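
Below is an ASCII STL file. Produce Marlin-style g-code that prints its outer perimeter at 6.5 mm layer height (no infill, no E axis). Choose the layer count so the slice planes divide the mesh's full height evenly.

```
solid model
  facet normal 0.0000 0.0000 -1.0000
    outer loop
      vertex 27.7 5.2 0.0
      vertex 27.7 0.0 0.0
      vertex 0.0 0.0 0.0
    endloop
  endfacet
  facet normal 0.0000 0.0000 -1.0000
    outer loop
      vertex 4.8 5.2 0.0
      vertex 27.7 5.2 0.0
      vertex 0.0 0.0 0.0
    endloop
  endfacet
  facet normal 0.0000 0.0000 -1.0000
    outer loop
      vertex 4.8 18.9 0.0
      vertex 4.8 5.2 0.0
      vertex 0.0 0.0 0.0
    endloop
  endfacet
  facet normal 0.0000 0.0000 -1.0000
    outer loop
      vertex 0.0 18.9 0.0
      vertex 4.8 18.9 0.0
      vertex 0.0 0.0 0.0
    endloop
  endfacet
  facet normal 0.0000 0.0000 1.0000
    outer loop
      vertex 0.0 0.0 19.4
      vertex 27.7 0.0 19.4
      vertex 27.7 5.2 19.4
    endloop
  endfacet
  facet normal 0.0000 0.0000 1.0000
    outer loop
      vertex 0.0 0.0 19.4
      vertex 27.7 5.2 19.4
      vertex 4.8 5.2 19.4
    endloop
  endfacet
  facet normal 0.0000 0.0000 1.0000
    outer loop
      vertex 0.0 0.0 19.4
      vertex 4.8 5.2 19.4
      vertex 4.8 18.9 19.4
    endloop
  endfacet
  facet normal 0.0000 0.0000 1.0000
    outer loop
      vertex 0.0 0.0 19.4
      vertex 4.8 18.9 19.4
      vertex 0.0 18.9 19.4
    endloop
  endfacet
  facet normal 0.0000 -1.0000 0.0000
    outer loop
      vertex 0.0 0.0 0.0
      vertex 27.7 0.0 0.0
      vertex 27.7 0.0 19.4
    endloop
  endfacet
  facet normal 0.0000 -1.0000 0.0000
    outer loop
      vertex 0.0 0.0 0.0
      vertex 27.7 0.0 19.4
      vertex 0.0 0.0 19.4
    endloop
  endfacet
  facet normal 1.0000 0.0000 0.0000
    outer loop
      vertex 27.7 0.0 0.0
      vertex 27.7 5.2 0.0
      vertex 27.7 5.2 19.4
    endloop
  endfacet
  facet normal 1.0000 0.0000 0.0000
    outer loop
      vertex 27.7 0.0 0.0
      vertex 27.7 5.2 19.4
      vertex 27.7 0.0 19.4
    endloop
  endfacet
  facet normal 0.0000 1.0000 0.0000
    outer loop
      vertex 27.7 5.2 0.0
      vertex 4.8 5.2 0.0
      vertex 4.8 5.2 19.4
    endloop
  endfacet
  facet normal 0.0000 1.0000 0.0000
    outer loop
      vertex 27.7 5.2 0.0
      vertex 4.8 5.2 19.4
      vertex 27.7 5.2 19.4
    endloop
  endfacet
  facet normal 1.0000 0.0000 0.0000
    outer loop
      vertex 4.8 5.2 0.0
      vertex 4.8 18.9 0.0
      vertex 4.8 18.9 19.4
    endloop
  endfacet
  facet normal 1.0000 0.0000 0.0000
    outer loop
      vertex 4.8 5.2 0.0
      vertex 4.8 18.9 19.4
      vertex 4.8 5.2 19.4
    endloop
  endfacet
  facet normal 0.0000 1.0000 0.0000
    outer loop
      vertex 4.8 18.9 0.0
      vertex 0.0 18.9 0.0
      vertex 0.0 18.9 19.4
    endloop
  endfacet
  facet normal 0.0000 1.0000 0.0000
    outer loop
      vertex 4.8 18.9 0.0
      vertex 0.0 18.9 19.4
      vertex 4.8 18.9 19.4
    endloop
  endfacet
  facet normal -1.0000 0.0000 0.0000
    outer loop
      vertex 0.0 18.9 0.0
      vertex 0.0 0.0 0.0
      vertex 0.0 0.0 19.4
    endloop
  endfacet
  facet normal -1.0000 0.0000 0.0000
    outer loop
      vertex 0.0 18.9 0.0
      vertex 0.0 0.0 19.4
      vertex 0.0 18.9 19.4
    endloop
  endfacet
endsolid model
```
; perimeter-only toolpath
G21 ; units = mm
G90 ; absolute positioning
G28 ; home
; layer 1
G0 Z6.5
G0 X0.0 Y0.0
G1 X27.7 Y0.0
G1 X27.7 Y5.2
G1 X4.8 Y5.2
G1 X4.8 Y18.9
G1 X0.0 Y18.9
G1 X0.0 Y0.0
; layer 2
G0 Z12.9
G0 X0.0 Y0.0
G1 X27.7 Y0.0
G1 X27.7 Y5.2
G1 X4.8 Y5.2
G1 X4.8 Y18.9
G1 X0.0 Y18.9
G1 X0.0 Y0.0
; layer 3
G0 Z19.4
G0 X0.0 Y0.0
G1 X27.7 Y0.0
G1 X27.7 Y5.2
G1 X4.8 Y5.2
G1 X4.8 Y18.9
G1 X0.0 Y18.9
G1 X0.0 Y0.0
M2 ; end

The solid is an L-shaped prism: outer 27.7 × 18.9 mm, arm thicknesses ≈ 5.2 mm (horizontal) and 4.8 mm (vertical), extruded 19.4 mm in z. Slicing at Δz = 6.5 mm — 3 equal slices spanning the solid's height, so layer i sits at z = i·h/3 — gives 3 non-empty perimeters. Each is a 6-segment closed polygon; G0 lifts to the layer z and rapids to the start vertex, then G1 traces the edges.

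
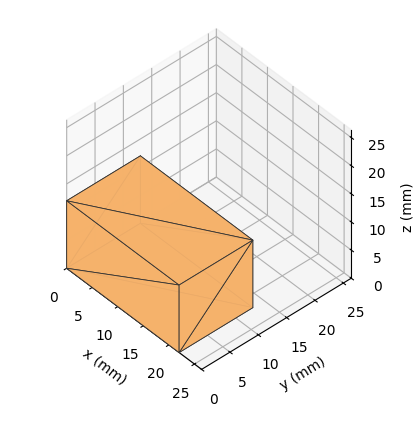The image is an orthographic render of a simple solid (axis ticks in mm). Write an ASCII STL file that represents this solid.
Reading the render: the shape is a rectangular box, roughly 22 × 13 mm footprint and 12 mm tall (dimensions read to the nearest mm from the axis ticks). For the STL, each face is triangulated and given an outward normal.

solid part
  facet normal 0.0000 0.0000 -1.0000
    outer loop
      vertex 22.000 13.000 0.000
      vertex 22.000 0.000 0.000
      vertex 0.000 0.000 0.000
    endloop
  endfacet
  facet normal 0.0000 0.0000 -1.0000
    outer loop
      vertex 0.000 13.000 0.000
      vertex 22.000 13.000 0.000
      vertex 0.000 0.000 0.000
    endloop
  endfacet
  facet normal 0.0000 0.0000 1.0000
    outer loop
      vertex 0.000 0.000 12.000
      vertex 22.000 0.000 12.000
      vertex 22.000 13.000 12.000
    endloop
  endfacet
  facet normal 0.0000 0.0000 1.0000
    outer loop
      vertex 0.000 0.000 12.000
      vertex 22.000 13.000 12.000
      vertex 0.000 13.000 12.000
    endloop
  endfacet
  facet normal 0.0000 -1.0000 0.0000
    outer loop
      vertex 0.000 0.000 0.000
      vertex 22.000 0.000 0.000
      vertex 22.000 0.000 12.000
    endloop
  endfacet
  facet normal 0.0000 -1.0000 0.0000
    outer loop
      vertex 0.000 0.000 0.000
      vertex 22.000 0.000 12.000
      vertex 0.000 0.000 12.000
    endloop
  endfacet
  facet normal 0.0000 1.0000 0.0000
    outer loop
      vertex 22.000 13.000 12.000
      vertex 22.000 13.000 0.000
      vertex 0.000 13.000 0.000
    endloop
  endfacet
  facet normal 0.0000 1.0000 0.0000
    outer loop
      vertex 0.000 13.000 12.000
      vertex 22.000 13.000 12.000
      vertex 0.000 13.000 0.000
    endloop
  endfacet
  facet normal -1.0000 0.0000 0.0000
    outer loop
      vertex 0.000 13.000 12.000
      vertex 0.000 13.000 0.000
      vertex 0.000 0.000 0.000
    endloop
  endfacet
  facet normal -1.0000 0.0000 0.0000
    outer loop
      vertex 0.000 0.000 12.000
      vertex 0.000 13.000 12.000
      vertex 0.000 0.000 0.000
    endloop
  endfacet
  facet normal 1.0000 0.0000 0.0000
    outer loop
      vertex 22.000 0.000 0.000
      vertex 22.000 13.000 0.000
      vertex 22.000 13.000 12.000
    endloop
  endfacet
  facet normal 1.0000 0.0000 0.0000
    outer loop
      vertex 22.000 0.000 0.000
      vertex 22.000 13.000 12.000
      vertex 22.000 0.000 12.000
    endloop
  endfacet
endsolid part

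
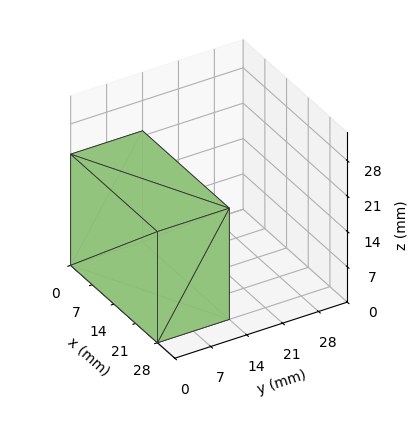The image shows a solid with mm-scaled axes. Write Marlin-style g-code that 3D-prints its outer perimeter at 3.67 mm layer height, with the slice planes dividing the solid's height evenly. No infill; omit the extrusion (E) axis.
Reading the render: the shape is a rectangular box, roughly 28 × 14 mm footprint and 22 mm tall (dimensions read to the nearest mm from the axis ticks). For the g-code, the solid's height is divided into equal slices at the stated Δz and each level perimeter traced with G1 moves after a G0 lift.

; perimeter-only toolpath
G21 ; units = mm
G90 ; absolute positioning
G28 ; home
; layer 1
G0 Z3.67
G0 X0.00 Y0.00
G1 X28.00 Y0.00
G1 X28.00 Y14.00
G1 X0.00 Y14.00
G1 X0.00 Y0.00
; layer 2
G0 Z7.33
G0 X0.00 Y0.00
G1 X28.00 Y0.00
G1 X28.00 Y14.00
G1 X0.00 Y14.00
G1 X0.00 Y0.00
; layer 3
G0 Z11.00
G0 X0.00 Y0.00
G1 X28.00 Y0.00
G1 X28.00 Y14.00
G1 X0.00 Y14.00
G1 X0.00 Y0.00
; layer 4
G0 Z14.67
G0 X0.00 Y0.00
G1 X28.00 Y0.00
G1 X28.00 Y14.00
G1 X0.00 Y14.00
G1 X0.00 Y0.00
; layer 5
G0 Z18.33
G0 X0.00 Y0.00
G1 X28.00 Y0.00
G1 X28.00 Y14.00
G1 X0.00 Y14.00
G1 X0.00 Y0.00
; layer 6
G0 Z22.00
G0 X0.00 Y0.00
G1 X28.00 Y0.00
G1 X28.00 Y14.00
G1 X0.00 Y14.00
G1 X0.00 Y0.00
M2 ; end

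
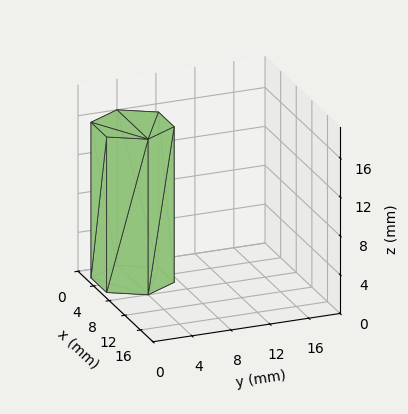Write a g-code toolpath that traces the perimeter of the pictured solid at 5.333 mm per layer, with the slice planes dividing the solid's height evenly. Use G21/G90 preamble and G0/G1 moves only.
Reading the render: the shape is a regular 6-sided prism (a cylinder approximated with 6 flat sides), circumscribed radius ≈ 4 mm, height ≈ 16 mm (dimensions read to the nearest mm from the axis ticks). For the g-code, the solid's height is divided into equal slices at the stated Δz and each level perimeter traced with G1 moves after a G0 lift.

; perimeter-only toolpath
G21 ; units = mm
G90 ; absolute positioning
G28 ; home
; layer 1
G0 Z5.333
G0 X8.000 Y4.000
G1 X6.000 Y7.464
G1 X2.000 Y7.464
G1 X0.000 Y4.000
G1 X2.000 Y0.536
G1 X6.000 Y0.536
G1 X8.000 Y4.000
; layer 2
G0 Z10.667
G0 X8.000 Y4.000
G1 X6.000 Y7.464
G1 X2.000 Y7.464
G1 X0.000 Y4.000
G1 X2.000 Y0.536
G1 X6.000 Y0.536
G1 X8.000 Y4.000
; layer 3
G0 Z16.000
G0 X8.000 Y4.000
G1 X6.000 Y7.464
G1 X2.000 Y7.464
G1 X0.000 Y4.000
G1 X2.000 Y0.536
G1 X6.000 Y0.536
G1 X8.000 Y4.000
M2 ; end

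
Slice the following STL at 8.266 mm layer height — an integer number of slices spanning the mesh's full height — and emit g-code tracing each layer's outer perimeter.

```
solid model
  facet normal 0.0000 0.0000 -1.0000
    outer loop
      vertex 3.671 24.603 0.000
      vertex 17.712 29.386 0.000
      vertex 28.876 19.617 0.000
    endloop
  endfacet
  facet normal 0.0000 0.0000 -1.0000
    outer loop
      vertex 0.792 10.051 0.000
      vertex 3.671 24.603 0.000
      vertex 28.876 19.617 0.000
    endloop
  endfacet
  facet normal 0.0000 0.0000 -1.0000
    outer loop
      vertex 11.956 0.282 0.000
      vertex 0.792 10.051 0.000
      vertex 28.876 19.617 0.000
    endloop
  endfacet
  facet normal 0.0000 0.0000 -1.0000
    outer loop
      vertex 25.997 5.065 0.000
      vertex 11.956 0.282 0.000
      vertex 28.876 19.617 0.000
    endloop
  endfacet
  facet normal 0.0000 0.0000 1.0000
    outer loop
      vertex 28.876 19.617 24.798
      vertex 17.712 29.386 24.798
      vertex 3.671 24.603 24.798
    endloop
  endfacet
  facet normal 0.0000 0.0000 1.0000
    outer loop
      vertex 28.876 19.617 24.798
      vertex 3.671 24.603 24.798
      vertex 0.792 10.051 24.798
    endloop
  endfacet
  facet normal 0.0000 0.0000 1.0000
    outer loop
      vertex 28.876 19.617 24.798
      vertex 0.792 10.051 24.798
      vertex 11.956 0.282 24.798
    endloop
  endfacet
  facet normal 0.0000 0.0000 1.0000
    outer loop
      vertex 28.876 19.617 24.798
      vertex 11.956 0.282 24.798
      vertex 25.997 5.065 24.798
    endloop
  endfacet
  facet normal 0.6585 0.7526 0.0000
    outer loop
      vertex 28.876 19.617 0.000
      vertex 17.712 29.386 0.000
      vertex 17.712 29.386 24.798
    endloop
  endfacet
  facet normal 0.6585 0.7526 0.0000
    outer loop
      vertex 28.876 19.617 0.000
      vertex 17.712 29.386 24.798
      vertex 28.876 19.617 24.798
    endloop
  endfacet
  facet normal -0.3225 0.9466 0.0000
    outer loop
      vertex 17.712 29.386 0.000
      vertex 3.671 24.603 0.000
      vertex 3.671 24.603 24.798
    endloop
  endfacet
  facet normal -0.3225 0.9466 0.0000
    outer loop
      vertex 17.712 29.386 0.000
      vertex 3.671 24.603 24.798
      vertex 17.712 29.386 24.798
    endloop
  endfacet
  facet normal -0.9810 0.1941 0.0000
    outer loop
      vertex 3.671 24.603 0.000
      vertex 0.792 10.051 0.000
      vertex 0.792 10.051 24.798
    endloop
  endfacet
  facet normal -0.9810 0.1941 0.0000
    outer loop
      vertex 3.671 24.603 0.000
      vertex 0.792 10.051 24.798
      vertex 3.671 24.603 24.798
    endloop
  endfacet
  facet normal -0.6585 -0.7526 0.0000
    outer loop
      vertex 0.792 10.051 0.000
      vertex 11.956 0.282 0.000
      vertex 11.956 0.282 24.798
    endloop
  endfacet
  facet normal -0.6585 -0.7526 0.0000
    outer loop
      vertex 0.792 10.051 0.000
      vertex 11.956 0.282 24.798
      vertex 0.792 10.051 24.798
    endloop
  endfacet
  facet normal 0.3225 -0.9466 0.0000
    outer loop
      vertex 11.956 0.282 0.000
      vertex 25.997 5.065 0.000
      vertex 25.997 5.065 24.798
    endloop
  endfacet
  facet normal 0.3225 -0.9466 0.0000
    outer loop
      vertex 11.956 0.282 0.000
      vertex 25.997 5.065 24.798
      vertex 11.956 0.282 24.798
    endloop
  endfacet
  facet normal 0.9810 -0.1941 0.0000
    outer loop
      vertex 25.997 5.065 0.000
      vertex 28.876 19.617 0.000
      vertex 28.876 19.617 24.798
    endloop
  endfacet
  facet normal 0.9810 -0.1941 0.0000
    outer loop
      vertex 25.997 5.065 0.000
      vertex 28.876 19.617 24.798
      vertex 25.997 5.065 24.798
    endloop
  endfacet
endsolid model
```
; perimeter-only toolpath
G21 ; units = mm
G90 ; absolute positioning
G28 ; home
; layer 1
G0 Z8.266
G0 X28.876 Y19.617
G1 X17.712 Y29.386
G1 X3.671 Y24.603
G1 X0.792 Y10.051
G1 X11.956 Y0.282
G1 X25.997 Y5.065
G1 X28.876 Y19.617
; layer 2
G0 Z16.532
G0 X28.876 Y19.617
G1 X17.712 Y29.386
G1 X3.671 Y24.603
G1 X0.792 Y10.051
G1 X11.956 Y0.282
G1 X25.997 Y5.065
G1 X28.876 Y19.617
; layer 3
G0 Z24.798
G0 X28.876 Y19.617
G1 X17.712 Y29.386
G1 X3.671 Y24.603
G1 X0.792 Y10.051
G1 X11.956 Y0.282
G1 X25.997 Y5.065
G1 X28.876 Y19.617
M2 ; end

The solid is a regular 6-sided prism (a cylinder approximated with 6 flat sides), circumscribed radius ≈ 14.8 mm, height ≈ 24.8 mm. Slicing at Δz = 8.266 mm — 3 equal slices spanning the solid's height, so layer i sits at z = i·h/3 — gives 3 non-empty perimeters. Each is a 6-segment closed polygon; G0 lifts to the layer z and rapids to the start vertex, then G1 traces the edges.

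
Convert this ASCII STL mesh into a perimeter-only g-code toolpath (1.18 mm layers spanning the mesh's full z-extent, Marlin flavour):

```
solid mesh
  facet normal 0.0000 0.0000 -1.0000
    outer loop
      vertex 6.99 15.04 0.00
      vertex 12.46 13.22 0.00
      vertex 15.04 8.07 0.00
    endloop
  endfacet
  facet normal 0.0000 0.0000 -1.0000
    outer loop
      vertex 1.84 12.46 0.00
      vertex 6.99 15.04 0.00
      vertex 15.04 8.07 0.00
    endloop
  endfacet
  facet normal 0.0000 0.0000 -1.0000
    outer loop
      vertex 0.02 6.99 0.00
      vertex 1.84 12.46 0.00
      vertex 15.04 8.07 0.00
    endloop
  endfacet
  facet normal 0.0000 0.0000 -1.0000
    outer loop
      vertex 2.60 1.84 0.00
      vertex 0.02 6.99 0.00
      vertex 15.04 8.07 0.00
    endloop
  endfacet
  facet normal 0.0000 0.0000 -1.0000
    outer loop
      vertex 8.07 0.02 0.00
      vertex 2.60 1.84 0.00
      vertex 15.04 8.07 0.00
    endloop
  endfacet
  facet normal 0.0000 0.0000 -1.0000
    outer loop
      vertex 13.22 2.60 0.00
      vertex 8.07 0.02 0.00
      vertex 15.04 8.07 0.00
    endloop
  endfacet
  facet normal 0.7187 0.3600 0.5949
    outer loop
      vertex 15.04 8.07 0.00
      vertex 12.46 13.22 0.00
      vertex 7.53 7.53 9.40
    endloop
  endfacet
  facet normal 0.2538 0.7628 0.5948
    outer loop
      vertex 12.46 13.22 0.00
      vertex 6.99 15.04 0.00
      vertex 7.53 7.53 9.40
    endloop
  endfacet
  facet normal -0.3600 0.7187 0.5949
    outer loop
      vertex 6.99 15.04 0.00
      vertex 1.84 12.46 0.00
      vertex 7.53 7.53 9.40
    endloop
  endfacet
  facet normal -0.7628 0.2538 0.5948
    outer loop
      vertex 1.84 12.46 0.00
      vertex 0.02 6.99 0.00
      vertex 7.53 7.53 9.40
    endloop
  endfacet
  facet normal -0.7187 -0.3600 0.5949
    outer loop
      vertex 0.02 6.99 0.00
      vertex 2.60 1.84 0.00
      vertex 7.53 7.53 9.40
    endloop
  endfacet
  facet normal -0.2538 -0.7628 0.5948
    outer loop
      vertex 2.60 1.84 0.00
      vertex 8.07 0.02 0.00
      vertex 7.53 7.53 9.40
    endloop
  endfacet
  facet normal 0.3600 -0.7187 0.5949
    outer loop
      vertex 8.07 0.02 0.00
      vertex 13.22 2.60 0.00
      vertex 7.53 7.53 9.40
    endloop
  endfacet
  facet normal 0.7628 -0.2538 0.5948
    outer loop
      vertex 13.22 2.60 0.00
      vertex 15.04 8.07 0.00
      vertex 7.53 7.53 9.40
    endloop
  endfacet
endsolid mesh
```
; perimeter-only toolpath
G21 ; units = mm
G90 ; absolute positioning
G28 ; home
; layer 1
G0 Z1.18
G0 X14.10 Y8.00
G1 X11.84 Y12.51
G1 X7.06 Y14.10
G1 X2.55 Y11.84
G1 X0.96 Y7.06
G1 X3.22 Y2.55
G1 X8.00 Y0.96
G1 X12.51 Y3.22
G1 X14.10 Y8.00
; layer 2
G0 Z2.35
G0 X13.16 Y7.94
G1 X11.23 Y11.80
G1 X7.12 Y13.16
G1 X3.26 Y11.23
G1 X1.90 Y7.12
G1 X3.83 Y3.26
G1 X7.94 Y1.90
G1 X11.80 Y3.83
G1 X13.16 Y7.94
; layer 3
G0 Z3.53
G0 X12.22 Y7.87
G1 X10.61 Y11.09
G1 X7.19 Y12.22
G1 X3.97 Y10.61
G1 X2.84 Y7.19
G1 X4.45 Y3.97
G1 X7.87 Y2.84
G1 X11.09 Y4.45
G1 X12.22 Y7.87
; layer 4
G0 Z4.70
G0 X11.29 Y7.80
G1 X10.00 Y10.38
G1 X7.26 Y11.29
G1 X4.69 Y10.00
G1 X3.77 Y7.26
G1 X5.07 Y4.69
G1 X7.80 Y3.77
G1 X10.38 Y5.07
G1 X11.29 Y7.80
; layer 5
G0 Z5.88
G0 X10.35 Y7.73
G1 X9.38 Y9.66
G1 X7.33 Y10.35
G1 X5.40 Y9.38
G1 X4.71 Y7.33
G1 X5.68 Y5.40
G1 X7.73 Y4.71
G1 X9.66 Y5.68
G1 X10.35 Y7.73
; layer 6
G0 Z7.05
G0 X9.41 Y7.67
G1 X8.76 Y8.95
G1 X7.39 Y9.41
G1 X6.11 Y8.76
G1 X5.65 Y7.39
G1 X6.30 Y6.11
G1 X7.67 Y5.65
G1 X8.95 Y6.30
G1 X9.41 Y7.67
; layer 7
G0 Z8.22
G0 X8.47 Y7.60
G1 X8.15 Y8.24
G1 X7.46 Y8.47
G1 X6.82 Y8.15
G1 X6.59 Y7.46
G1 X6.91 Y6.82
G1 X7.60 Y6.59
G1 X8.24 Y6.91
G1 X8.47 Y7.60
M2 ; end

The solid is a regular 8-sided pyramid, base circumscribed radius ≈ 7.53 mm, apex at z ≈ 9.4 mm. Slicing at Δz = 1.18 mm — 8 equal slices spanning the solid's height, so layer i sits at z = i·h/8 — gives 7 non-empty perimeters. Each is a 8-segment closed polygon; G0 lifts to the layer z and rapids to the start vertex, then G1 traces the edges. The cross-section shrinks linearly with z (the slice at the apex is degenerate and omitted).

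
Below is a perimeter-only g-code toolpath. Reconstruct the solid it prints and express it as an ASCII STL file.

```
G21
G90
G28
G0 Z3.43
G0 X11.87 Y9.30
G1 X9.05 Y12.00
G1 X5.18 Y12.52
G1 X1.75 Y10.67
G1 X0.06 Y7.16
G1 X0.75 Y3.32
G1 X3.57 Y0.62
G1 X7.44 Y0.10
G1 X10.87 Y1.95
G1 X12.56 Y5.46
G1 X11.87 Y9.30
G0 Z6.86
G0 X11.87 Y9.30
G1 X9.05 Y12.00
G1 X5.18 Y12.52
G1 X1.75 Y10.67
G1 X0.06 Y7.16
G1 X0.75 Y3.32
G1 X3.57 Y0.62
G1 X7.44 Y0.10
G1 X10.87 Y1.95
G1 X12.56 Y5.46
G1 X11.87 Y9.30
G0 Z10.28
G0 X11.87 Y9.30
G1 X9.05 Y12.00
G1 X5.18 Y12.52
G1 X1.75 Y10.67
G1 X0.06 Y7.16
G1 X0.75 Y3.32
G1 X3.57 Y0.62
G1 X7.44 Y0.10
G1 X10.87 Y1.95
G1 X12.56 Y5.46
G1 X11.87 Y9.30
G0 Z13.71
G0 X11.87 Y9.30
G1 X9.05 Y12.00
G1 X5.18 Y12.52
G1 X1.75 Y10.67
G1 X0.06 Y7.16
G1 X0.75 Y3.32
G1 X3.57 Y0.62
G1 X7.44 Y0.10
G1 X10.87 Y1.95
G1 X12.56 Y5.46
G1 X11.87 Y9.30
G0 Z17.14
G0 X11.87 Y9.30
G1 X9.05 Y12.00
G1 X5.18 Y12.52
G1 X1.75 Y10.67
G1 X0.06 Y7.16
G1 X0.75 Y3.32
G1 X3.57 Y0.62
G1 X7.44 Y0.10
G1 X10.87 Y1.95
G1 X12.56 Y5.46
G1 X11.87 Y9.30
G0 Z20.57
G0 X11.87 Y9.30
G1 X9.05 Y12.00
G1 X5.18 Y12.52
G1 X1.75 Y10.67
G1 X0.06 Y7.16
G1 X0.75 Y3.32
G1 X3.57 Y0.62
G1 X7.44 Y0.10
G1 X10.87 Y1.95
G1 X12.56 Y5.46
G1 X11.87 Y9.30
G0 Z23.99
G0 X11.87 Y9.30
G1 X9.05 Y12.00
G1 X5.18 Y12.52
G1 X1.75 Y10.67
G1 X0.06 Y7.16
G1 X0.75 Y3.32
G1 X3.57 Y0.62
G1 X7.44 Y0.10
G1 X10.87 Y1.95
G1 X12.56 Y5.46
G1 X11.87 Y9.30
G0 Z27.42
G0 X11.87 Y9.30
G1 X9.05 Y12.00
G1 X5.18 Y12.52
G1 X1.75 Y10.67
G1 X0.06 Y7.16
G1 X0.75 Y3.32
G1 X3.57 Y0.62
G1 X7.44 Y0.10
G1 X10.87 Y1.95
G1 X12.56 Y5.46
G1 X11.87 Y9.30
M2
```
solid part
  facet normal 0.0000 0.0000 -1.0000
    outer loop
      vertex 5.18 12.52 0.00
      vertex 9.05 12.00 0.00
      vertex 11.87 9.30 0.00
    endloop
  endfacet
  facet normal 0.0000 0.0000 -1.0000
    outer loop
      vertex 1.75 10.67 0.00
      vertex 5.18 12.52 0.00
      vertex 11.87 9.30 0.00
    endloop
  endfacet
  facet normal 0.0000 0.0000 -1.0000
    outer loop
      vertex 0.06 7.16 0.00
      vertex 1.75 10.67 0.00
      vertex 11.87 9.30 0.00
    endloop
  endfacet
  facet normal 0.0000 0.0000 -1.0000
    outer loop
      vertex 0.75 3.32 0.00
      vertex 0.06 7.16 0.00
      vertex 11.87 9.30 0.00
    endloop
  endfacet
  facet normal 0.0000 0.0000 -1.0000
    outer loop
      vertex 3.57 0.62 0.00
      vertex 0.75 3.32 0.00
      vertex 11.87 9.30 0.00
    endloop
  endfacet
  facet normal 0.0000 0.0000 -1.0000
    outer loop
      vertex 7.44 0.10 0.00
      vertex 3.57 0.62 0.00
      vertex 11.87 9.30 0.00
    endloop
  endfacet
  facet normal 0.0000 0.0000 -1.0000
    outer loop
      vertex 10.87 1.95 0.00
      vertex 7.44 0.10 0.00
      vertex 11.87 9.30 0.00
    endloop
  endfacet
  facet normal 0.0000 0.0000 -1.0000
    outer loop
      vertex 12.56 5.46 0.00
      vertex 10.87 1.95 0.00
      vertex 11.87 9.30 0.00
    endloop
  endfacet
  facet normal 0.0000 0.0000 1.0000
    outer loop
      vertex 11.87 9.30 27.42
      vertex 9.05 12.00 27.42
      vertex 5.18 12.52 27.42
    endloop
  endfacet
  facet normal 0.0000 0.0000 1.0000
    outer loop
      vertex 11.87 9.30 27.42
      vertex 5.18 12.52 27.42
      vertex 1.75 10.67 27.42
    endloop
  endfacet
  facet normal 0.0000 0.0000 1.0000
    outer loop
      vertex 11.87 9.30 27.42
      vertex 1.75 10.67 27.42
      vertex 0.06 7.16 27.42
    endloop
  endfacet
  facet normal 0.0000 0.0000 1.0000
    outer loop
      vertex 11.87 9.30 27.42
      vertex 0.06 7.16 27.42
      vertex 0.75 3.32 27.42
    endloop
  endfacet
  facet normal 0.0000 0.0000 1.0000
    outer loop
      vertex 11.87 9.30 27.42
      vertex 0.75 3.32 27.42
      vertex 3.57 0.62 27.42
    endloop
  endfacet
  facet normal 0.0000 0.0000 1.0000
    outer loop
      vertex 11.87 9.30 27.42
      vertex 3.57 0.62 27.42
      vertex 7.44 0.10 27.42
    endloop
  endfacet
  facet normal 0.0000 0.0000 1.0000
    outer loop
      vertex 11.87 9.30 27.42
      vertex 7.44 0.10 27.42
      vertex 10.87 1.95 27.42
    endloop
  endfacet
  facet normal 0.0000 0.0000 1.0000
    outer loop
      vertex 11.87 9.30 27.42
      vertex 10.87 1.95 27.42
      vertex 12.56 5.46 27.42
    endloop
  endfacet
  facet normal 0.6916 0.7223 0.0000
    outer loop
      vertex 11.87 9.30 0.00
      vertex 9.05 12.00 0.00
      vertex 9.05 12.00 27.42
    endloop
  endfacet
  facet normal 0.6916 0.7223 0.0000
    outer loop
      vertex 11.87 9.30 0.00
      vertex 9.05 12.00 27.42
      vertex 11.87 9.30 27.42
    endloop
  endfacet
  facet normal 0.1332 0.9911 0.0000
    outer loop
      vertex 9.05 12.00 0.00
      vertex 5.18 12.52 0.00
      vertex 5.18 12.52 27.42
    endloop
  endfacet
  facet normal 0.1332 0.9911 0.0000
    outer loop
      vertex 9.05 12.00 0.00
      vertex 5.18 12.52 27.42
      vertex 9.05 12.00 27.42
    endloop
  endfacet
  facet normal -0.4747 0.8801 0.0000
    outer loop
      vertex 5.18 12.52 0.00
      vertex 1.75 10.67 0.00
      vertex 1.75 10.67 27.42
    endloop
  endfacet
  facet normal -0.4747 0.8801 0.0000
    outer loop
      vertex 5.18 12.52 0.00
      vertex 1.75 10.67 27.42
      vertex 5.18 12.52 27.42
    endloop
  endfacet
  facet normal -0.9010 0.4338 0.0000
    outer loop
      vertex 1.75 10.67 0.00
      vertex 0.06 7.16 0.00
      vertex 0.06 7.16 27.42
    endloop
  endfacet
  facet normal -0.9010 0.4338 0.0000
    outer loop
      vertex 1.75 10.67 0.00
      vertex 0.06 7.16 27.42
      vertex 1.75 10.67 27.42
    endloop
  endfacet
  facet normal -0.9842 -0.1769 0.0000
    outer loop
      vertex 0.06 7.16 0.00
      vertex 0.75 3.32 0.00
      vertex 0.75 3.32 27.42
    endloop
  endfacet
  facet normal -0.9842 -0.1769 0.0000
    outer loop
      vertex 0.06 7.16 0.00
      vertex 0.75 3.32 27.42
      vertex 0.06 7.16 27.42
    endloop
  endfacet
  facet normal -0.6916 -0.7223 0.0000
    outer loop
      vertex 0.75 3.32 0.00
      vertex 3.57 0.62 0.00
      vertex 3.57 0.62 27.42
    endloop
  endfacet
  facet normal -0.6916 -0.7223 0.0000
    outer loop
      vertex 0.75 3.32 0.00
      vertex 3.57 0.62 27.42
      vertex 0.75 3.32 27.42
    endloop
  endfacet
  facet normal -0.1332 -0.9911 0.0000
    outer loop
      vertex 3.57 0.62 0.00
      vertex 7.44 0.10 0.00
      vertex 7.44 0.10 27.42
    endloop
  endfacet
  facet normal -0.1332 -0.9911 0.0000
    outer loop
      vertex 3.57 0.62 0.00
      vertex 7.44 0.10 27.42
      vertex 3.57 0.62 27.42
    endloop
  endfacet
  facet normal 0.4747 -0.8801 0.0000
    outer loop
      vertex 7.44 0.10 0.00
      vertex 10.87 1.95 0.00
      vertex 10.87 1.95 27.42
    endloop
  endfacet
  facet normal 0.4747 -0.8801 0.0000
    outer loop
      vertex 7.44 0.10 0.00
      vertex 10.87 1.95 27.42
      vertex 7.44 0.10 27.42
    endloop
  endfacet
  facet normal 0.9010 -0.4338 0.0000
    outer loop
      vertex 10.87 1.95 0.00
      vertex 12.56 5.46 0.00
      vertex 12.56 5.46 27.42
    endloop
  endfacet
  facet normal 0.9010 -0.4338 0.0000
    outer loop
      vertex 10.87 1.95 0.00
      vertex 12.56 5.46 27.42
      vertex 10.87 1.95 27.42
    endloop
  endfacet
  facet normal 0.9842 0.1769 0.0000
    outer loop
      vertex 12.56 5.46 0.00
      vertex 11.87 9.30 0.00
      vertex 11.87 9.30 27.42
    endloop
  endfacet
  facet normal 0.9842 0.1769 0.0000
    outer loop
      vertex 12.56 5.46 0.00
      vertex 11.87 9.30 27.42
      vertex 12.56 5.46 27.42
    endloop
  endfacet
endsolid part

The G0 Z moves step by Δz≈3.43 mm. Every layer's G1 loop is the same polygon, so the solid is a straight extrusion of it from z=0 to z≈27.4. Closing with flat bottom and top caps and triangulating gives 36 facets — a regular 10-sided prism (a cylinder approximated with 10 flat sides), circumscribed radius ≈ 6.31 mm, height ≈ 27.4 mm.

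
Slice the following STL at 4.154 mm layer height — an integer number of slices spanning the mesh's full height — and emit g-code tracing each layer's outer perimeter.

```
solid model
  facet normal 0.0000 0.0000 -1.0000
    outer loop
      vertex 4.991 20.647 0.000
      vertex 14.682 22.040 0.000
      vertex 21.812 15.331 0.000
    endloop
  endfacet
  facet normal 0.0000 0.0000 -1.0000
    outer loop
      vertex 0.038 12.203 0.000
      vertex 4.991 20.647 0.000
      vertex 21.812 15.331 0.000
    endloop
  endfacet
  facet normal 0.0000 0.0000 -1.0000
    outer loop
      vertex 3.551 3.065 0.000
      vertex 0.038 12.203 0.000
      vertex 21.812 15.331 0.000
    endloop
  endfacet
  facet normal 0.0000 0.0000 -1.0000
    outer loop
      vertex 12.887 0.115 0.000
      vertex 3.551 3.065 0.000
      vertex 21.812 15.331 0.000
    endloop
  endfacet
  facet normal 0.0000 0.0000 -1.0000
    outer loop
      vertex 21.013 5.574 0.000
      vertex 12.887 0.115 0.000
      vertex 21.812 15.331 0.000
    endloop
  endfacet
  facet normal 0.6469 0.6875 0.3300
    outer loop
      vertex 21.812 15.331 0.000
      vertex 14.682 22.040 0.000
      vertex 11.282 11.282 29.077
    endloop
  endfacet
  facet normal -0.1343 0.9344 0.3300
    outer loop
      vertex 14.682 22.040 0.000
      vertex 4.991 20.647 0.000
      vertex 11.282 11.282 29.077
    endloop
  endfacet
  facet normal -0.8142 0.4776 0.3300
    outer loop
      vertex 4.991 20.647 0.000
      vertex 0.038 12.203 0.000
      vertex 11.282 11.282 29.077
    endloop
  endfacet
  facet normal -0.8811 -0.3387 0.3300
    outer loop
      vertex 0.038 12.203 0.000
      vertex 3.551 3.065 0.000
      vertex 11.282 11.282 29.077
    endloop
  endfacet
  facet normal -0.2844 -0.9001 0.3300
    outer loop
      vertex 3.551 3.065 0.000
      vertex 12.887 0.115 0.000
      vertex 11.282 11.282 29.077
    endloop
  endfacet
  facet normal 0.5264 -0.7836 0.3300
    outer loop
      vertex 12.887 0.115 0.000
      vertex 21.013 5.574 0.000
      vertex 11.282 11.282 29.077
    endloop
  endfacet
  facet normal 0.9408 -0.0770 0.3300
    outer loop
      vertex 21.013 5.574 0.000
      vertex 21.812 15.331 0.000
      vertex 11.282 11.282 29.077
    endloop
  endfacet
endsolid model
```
; perimeter-only toolpath
G21 ; units = mm
G90 ; absolute positioning
G28 ; home
; layer 1
G0 Z4.154
G0 X20.308 Y14.753
G1 X14.196 Y20.503
G1 X5.890 Y19.309
G1 X1.644 Y12.071
G1 X4.655 Y4.239
G1 X12.658 Y1.710
G1 X19.623 Y6.389
G1 X20.308 Y14.753
; layer 2
G0 Z8.308
G0 X18.803 Y14.174
G1 X13.711 Y18.966
G1 X6.788 Y17.971
G1 X3.251 Y11.940
G1 X5.760 Y5.413
G1 X12.428 Y3.306
G1 X18.233 Y7.205
G1 X18.803 Y14.174
; layer 3
G0 Z12.462
G0 X17.299 Y13.596
G1 X13.225 Y17.429
G1 X7.687 Y16.633
G1 X4.857 Y11.808
G1 X6.864 Y6.587
G1 X12.199 Y4.901
G1 X16.843 Y8.020
G1 X17.299 Y13.596
; layer 4
G0 Z16.615
G0 X15.795 Y13.017
G1 X12.739 Y15.893
G1 X8.586 Y15.296
G1 X6.463 Y11.677
G1 X7.969 Y7.760
G1 X11.970 Y6.496
G1 X15.452 Y8.836
G1 X15.795 Y13.017
; layer 5
G0 Z20.769
G0 X14.291 Y12.439
G1 X12.253 Y14.356
G1 X9.485 Y13.958
G1 X8.069 Y11.545
G1 X9.073 Y8.934
G1 X11.741 Y8.091
G1 X14.062 Y9.651
G1 X14.291 Y12.439
; layer 6
G0 Z24.923
G0 X12.786 Y11.860
G1 X11.768 Y12.819
G1 X10.383 Y12.620
G1 X9.676 Y11.414
G1 X10.178 Y10.108
G1 X11.511 Y9.687
G1 X12.672 Y10.467
G1 X12.786 Y11.860
M2 ; end

The solid is a regular 7-sided pyramid, base circumscribed radius ≈ 11.3 mm, apex at z ≈ 29.1 mm. Slicing at Δz = 4.154 mm — 7 equal slices spanning the solid's height, so layer i sits at z = i·h/7 — gives 6 non-empty perimeters. Each is a 7-segment closed polygon; G0 lifts to the layer z and rapids to the start vertex, then G1 traces the edges. The cross-section shrinks linearly with z (the slice at the apex is degenerate and omitted).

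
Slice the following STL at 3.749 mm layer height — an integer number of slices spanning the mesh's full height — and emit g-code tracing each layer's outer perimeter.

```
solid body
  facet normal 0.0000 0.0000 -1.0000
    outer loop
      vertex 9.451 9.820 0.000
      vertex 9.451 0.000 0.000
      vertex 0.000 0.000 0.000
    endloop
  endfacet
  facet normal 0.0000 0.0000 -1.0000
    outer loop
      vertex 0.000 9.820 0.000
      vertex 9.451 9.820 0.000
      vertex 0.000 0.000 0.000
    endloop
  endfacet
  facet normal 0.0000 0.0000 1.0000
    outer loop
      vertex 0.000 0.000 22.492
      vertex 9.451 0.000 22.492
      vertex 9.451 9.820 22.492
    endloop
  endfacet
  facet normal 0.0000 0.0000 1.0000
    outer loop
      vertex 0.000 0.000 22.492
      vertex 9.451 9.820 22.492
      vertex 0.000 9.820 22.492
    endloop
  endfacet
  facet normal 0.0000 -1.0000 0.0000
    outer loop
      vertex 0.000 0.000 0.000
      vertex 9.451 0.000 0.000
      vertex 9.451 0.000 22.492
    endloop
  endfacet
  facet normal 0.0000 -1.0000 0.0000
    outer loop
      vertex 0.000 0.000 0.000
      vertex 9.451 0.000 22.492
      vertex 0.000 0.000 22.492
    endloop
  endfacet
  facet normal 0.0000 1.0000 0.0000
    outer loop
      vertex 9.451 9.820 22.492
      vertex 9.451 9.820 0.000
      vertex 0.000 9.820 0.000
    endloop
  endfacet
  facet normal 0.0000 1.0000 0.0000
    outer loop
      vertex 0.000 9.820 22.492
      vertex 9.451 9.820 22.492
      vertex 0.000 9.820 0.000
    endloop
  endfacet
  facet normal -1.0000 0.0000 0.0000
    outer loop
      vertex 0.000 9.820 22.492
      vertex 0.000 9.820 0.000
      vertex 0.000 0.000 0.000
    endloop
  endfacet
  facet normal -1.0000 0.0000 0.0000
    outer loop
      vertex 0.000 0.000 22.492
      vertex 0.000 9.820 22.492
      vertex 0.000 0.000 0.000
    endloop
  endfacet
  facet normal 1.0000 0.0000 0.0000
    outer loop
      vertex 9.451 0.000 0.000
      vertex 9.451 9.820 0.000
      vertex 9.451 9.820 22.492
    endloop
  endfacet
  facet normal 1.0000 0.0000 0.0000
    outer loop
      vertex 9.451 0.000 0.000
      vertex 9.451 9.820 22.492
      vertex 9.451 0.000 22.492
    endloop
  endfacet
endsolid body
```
; perimeter-only toolpath
G21 ; units = mm
G90 ; absolute positioning
G28 ; home
; layer 1
G0 Z3.749
G0 X0.000 Y0.000
G1 X9.451 Y0.000
G1 X9.451 Y9.820
G1 X0.000 Y9.820
G1 X0.000 Y0.000
; layer 2
G0 Z7.497
G0 X0.000 Y0.000
G1 X9.451 Y0.000
G1 X9.451 Y9.820
G1 X0.000 Y9.820
G1 X0.000 Y0.000
; layer 3
G0 Z11.246
G0 X0.000 Y0.000
G1 X9.451 Y0.000
G1 X9.451 Y9.820
G1 X0.000 Y9.820
G1 X0.000 Y0.000
; layer 4
G0 Z14.995
G0 X0.000 Y0.000
G1 X9.451 Y0.000
G1 X9.451 Y9.820
G1 X0.000 Y9.820
G1 X0.000 Y0.000
; layer 5
G0 Z18.743
G0 X0.000 Y0.000
G1 X9.451 Y0.000
G1 X9.451 Y9.820
G1 X0.000 Y9.820
G1 X0.000 Y0.000
; layer 6
G0 Z22.492
G0 X0.000 Y0.000
G1 X9.451 Y0.000
G1 X9.451 Y9.820
G1 X0.000 Y9.820
G1 X0.000 Y0.000
M2 ; end

The solid is a rectangular box, roughly 9.45 × 9.82 mm footprint and 22.5 mm tall. Slicing at Δz = 3.749 mm — 6 equal slices spanning the solid's height, so layer i sits at z = i·h/6 — gives 6 non-empty perimeters. Each is a 4-segment closed polygon; G0 lifts to the layer z and rapids to the start vertex, then G1 traces the edges.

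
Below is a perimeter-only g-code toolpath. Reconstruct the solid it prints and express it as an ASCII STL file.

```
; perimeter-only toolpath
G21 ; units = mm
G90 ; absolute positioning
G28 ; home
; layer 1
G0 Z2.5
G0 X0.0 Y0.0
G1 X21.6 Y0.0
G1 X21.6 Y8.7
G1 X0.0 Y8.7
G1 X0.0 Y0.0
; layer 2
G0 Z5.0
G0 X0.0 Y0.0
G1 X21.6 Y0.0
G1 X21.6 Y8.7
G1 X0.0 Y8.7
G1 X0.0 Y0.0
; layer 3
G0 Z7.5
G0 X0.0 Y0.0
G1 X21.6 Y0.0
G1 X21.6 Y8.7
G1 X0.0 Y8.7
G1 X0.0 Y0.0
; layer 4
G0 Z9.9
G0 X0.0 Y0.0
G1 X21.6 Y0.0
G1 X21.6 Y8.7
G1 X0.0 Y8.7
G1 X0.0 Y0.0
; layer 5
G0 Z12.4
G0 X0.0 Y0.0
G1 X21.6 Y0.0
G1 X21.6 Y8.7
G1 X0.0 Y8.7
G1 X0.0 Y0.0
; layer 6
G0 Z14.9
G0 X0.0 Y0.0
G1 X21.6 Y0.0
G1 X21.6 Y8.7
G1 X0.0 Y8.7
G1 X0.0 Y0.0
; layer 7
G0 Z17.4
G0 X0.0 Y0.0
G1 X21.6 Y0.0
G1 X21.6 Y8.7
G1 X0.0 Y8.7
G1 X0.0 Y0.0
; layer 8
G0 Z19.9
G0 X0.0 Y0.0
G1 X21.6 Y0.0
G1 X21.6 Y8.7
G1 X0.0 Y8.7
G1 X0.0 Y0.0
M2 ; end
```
solid part
  facet normal 0.0000 0.0000 -1.0000
    outer loop
      vertex 21.6 8.7 0.0
      vertex 21.6 0.0 0.0
      vertex 0.0 0.0 0.0
    endloop
  endfacet
  facet normal 0.0000 0.0000 -1.0000
    outer loop
      vertex 0.0 8.7 0.0
      vertex 21.6 8.7 0.0
      vertex 0.0 0.0 0.0
    endloop
  endfacet
  facet normal 0.0000 0.0000 1.0000
    outer loop
      vertex 0.0 0.0 19.9
      vertex 21.6 0.0 19.9
      vertex 21.6 8.7 19.9
    endloop
  endfacet
  facet normal 0.0000 0.0000 1.0000
    outer loop
      vertex 0.0 0.0 19.9
      vertex 21.6 8.7 19.9
      vertex 0.0 8.7 19.9
    endloop
  endfacet
  facet normal 0.0000 -1.0000 0.0000
    outer loop
      vertex 0.0 0.0 0.0
      vertex 21.6 0.0 0.0
      vertex 21.6 0.0 19.9
    endloop
  endfacet
  facet normal 0.0000 -1.0000 0.0000
    outer loop
      vertex 0.0 0.0 0.0
      vertex 21.6 0.0 19.9
      vertex 0.0 0.0 19.9
    endloop
  endfacet
  facet normal 0.0000 1.0000 0.0000
    outer loop
      vertex 21.6 8.7 19.9
      vertex 21.6 8.7 0.0
      vertex 0.0 8.7 0.0
    endloop
  endfacet
  facet normal 0.0000 1.0000 0.0000
    outer loop
      vertex 0.0 8.7 19.9
      vertex 21.6 8.7 19.9
      vertex 0.0 8.7 0.0
    endloop
  endfacet
  facet normal -1.0000 0.0000 0.0000
    outer loop
      vertex 0.0 8.7 19.9
      vertex 0.0 8.7 0.0
      vertex 0.0 0.0 0.0
    endloop
  endfacet
  facet normal -1.0000 0.0000 0.0000
    outer loop
      vertex 0.0 0.0 19.9
      vertex 0.0 8.7 19.9
      vertex 0.0 0.0 0.0
    endloop
  endfacet
  facet normal 1.0000 0.0000 0.0000
    outer loop
      vertex 21.6 0.0 0.0
      vertex 21.6 8.7 0.0
      vertex 21.6 8.7 19.9
    endloop
  endfacet
  facet normal 1.0000 0.0000 0.0000
    outer loop
      vertex 21.6 0.0 0.0
      vertex 21.6 8.7 19.9
      vertex 21.6 0.0 19.9
    endloop
  endfacet
endsolid part

The G0 Z moves step by Δz≈2.5 mm. Every layer's G1 loop is the same polygon, so the solid is a straight extrusion of it from z=0 to z≈19.9. Closing with flat bottom and top caps and triangulating gives 12 facets — a rectangular box, roughly 21.6 × 8.7 mm footprint and 19.9 mm tall.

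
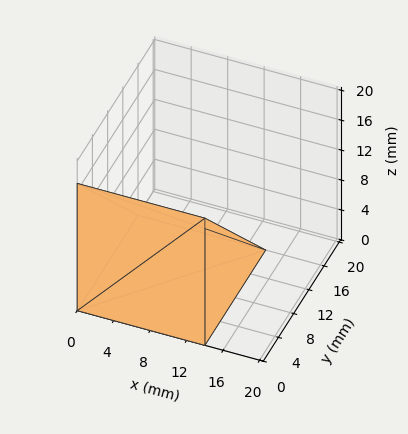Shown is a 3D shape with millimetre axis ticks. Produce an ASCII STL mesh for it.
Reading the render: the shape is a wedge (ramp): 14 × 16 mm base, rising to 17 mm along the y=0 edge and sloping linearly to z=0 at y=16 (dimensions read to the nearest mm from the axis ticks). For the STL, each face is triangulated and given an outward normal.

solid part
  facet normal 0.0000 0.0000 -1.0000
    outer loop
      vertex 14.00 16.00 0.00
      vertex 14.00 0.00 0.00
      vertex 0.00 0.00 0.00
    endloop
  endfacet
  facet normal 0.0000 0.0000 -1.0000
    outer loop
      vertex 0.00 16.00 0.00
      vertex 14.00 16.00 0.00
      vertex 0.00 0.00 0.00
    endloop
  endfacet
  facet normal 0.0000 -1.0000 0.0000
    outer loop
      vertex 0.00 0.00 0.00
      vertex 14.00 0.00 0.00
      vertex 14.00 0.00 17.00
    endloop
  endfacet
  facet normal 0.0000 -1.0000 0.0000
    outer loop
      vertex 0.00 0.00 0.00
      vertex 14.00 0.00 17.00
      vertex 0.00 0.00 17.00
    endloop
  endfacet
  facet normal 0.0000 0.7282 0.6854
    outer loop
      vertex 0.00 0.00 17.00
      vertex 14.00 0.00 17.00
      vertex 14.00 16.00 0.00
    endloop
  endfacet
  facet normal 0.0000 0.7282 0.6854
    outer loop
      vertex 0.00 0.00 17.00
      vertex 14.00 16.00 0.00
      vertex 0.00 16.00 0.00
    endloop
  endfacet
  facet normal -1.0000 0.0000 0.0000
    outer loop
      vertex 0.00 0.00 17.00
      vertex 0.00 16.00 0.00
      vertex 0.00 0.00 0.00
    endloop
  endfacet
  facet normal 1.0000 0.0000 0.0000
    outer loop
      vertex 14.00 0.00 0.00
      vertex 14.00 16.00 0.00
      vertex 14.00 0.00 17.00
    endloop
  endfacet
endsolid part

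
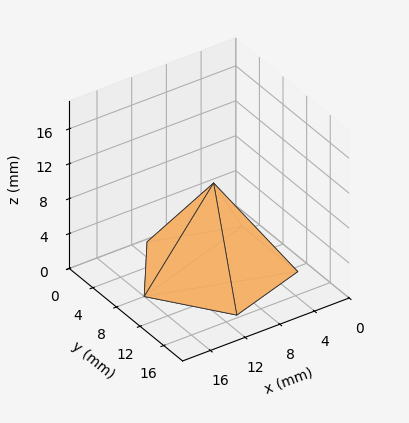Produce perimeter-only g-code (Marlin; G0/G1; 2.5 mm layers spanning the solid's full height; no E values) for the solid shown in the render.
Reading the render: the shape is a regular 5-sided pyramid, base circumscribed radius ≈ 8 mm, apex at z ≈ 10 mm (dimensions read to the nearest mm from the axis ticks). For the g-code, the solid's height is divided into equal slices at the stated Δz and each level perimeter traced with G1 moves after a G0 lift.

; perimeter-only toolpath
G21 ; units = mm
G90 ; absolute positioning
G28 ; home
; layer 1
G0 Z2.5
G0 X14.0 Y8.0
G1 X9.9 Y13.7
G1 X3.1 Y11.5
G1 X3.1 Y4.5
G1 X9.9 Y2.3
G1 X14.0 Y8.0
; layer 2
G0 Z5.0
G0 X12.0 Y8.0
G1 X9.2 Y11.8
G1 X4.8 Y10.3
G1 X4.8 Y5.7
G1 X9.2 Y4.2
G1 X12.0 Y8.0
; layer 3
G0 Z7.5
G0 X10.0 Y8.0
G1 X8.6 Y9.9
G1 X6.4 Y9.2
G1 X6.4 Y6.8
G1 X8.6 Y6.1
G1 X10.0 Y8.0
M2 ; end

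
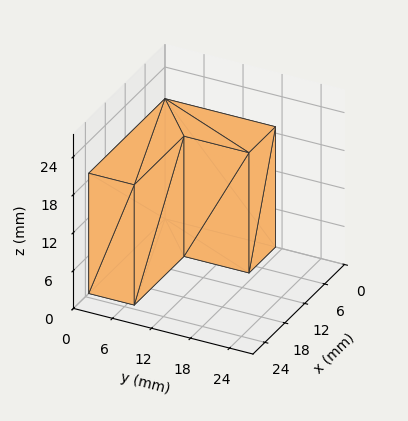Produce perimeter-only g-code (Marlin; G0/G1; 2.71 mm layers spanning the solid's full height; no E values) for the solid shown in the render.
Reading the render: the shape is an L-shaped prism: outer 23 × 17 mm, arm thicknesses ≈ 7 mm (horizontal) and 8 mm (vertical), extruded 19 mm in z (dimensions read to the nearest mm from the axis ticks). For the g-code, the solid's height is divided into equal slices at the stated Δz and each level perimeter traced with G1 moves after a G0 lift.

; perimeter-only toolpath
G21 ; units = mm
G90 ; absolute positioning
G28 ; home
; layer 1
G0 Z2.71
G0 X0.00 Y0.00
G1 X23.00 Y0.00
G1 X23.00 Y7.00
G1 X8.00 Y7.00
G1 X8.00 Y17.00
G1 X0.00 Y17.00
G1 X0.00 Y0.00
; layer 2
G0 Z5.43
G0 X0.00 Y0.00
G1 X23.00 Y0.00
G1 X23.00 Y7.00
G1 X8.00 Y7.00
G1 X8.00 Y17.00
G1 X0.00 Y17.00
G1 X0.00 Y0.00
; layer 3
G0 Z8.14
G0 X0.00 Y0.00
G1 X23.00 Y0.00
G1 X23.00 Y7.00
G1 X8.00 Y7.00
G1 X8.00 Y17.00
G1 X0.00 Y17.00
G1 X0.00 Y0.00
; layer 4
G0 Z10.86
G0 X0.00 Y0.00
G1 X23.00 Y0.00
G1 X23.00 Y7.00
G1 X8.00 Y7.00
G1 X8.00 Y17.00
G1 X0.00 Y17.00
G1 X0.00 Y0.00
; layer 5
G0 Z13.57
G0 X0.00 Y0.00
G1 X23.00 Y0.00
G1 X23.00 Y7.00
G1 X8.00 Y7.00
G1 X8.00 Y17.00
G1 X0.00 Y17.00
G1 X0.00 Y0.00
; layer 6
G0 Z16.29
G0 X0.00 Y0.00
G1 X23.00 Y0.00
G1 X23.00 Y7.00
G1 X8.00 Y7.00
G1 X8.00 Y17.00
G1 X0.00 Y17.00
G1 X0.00 Y0.00
; layer 7
G0 Z19.00
G0 X0.00 Y0.00
G1 X23.00 Y0.00
G1 X23.00 Y7.00
G1 X8.00 Y7.00
G1 X8.00 Y17.00
G1 X0.00 Y17.00
G1 X0.00 Y0.00
M2 ; end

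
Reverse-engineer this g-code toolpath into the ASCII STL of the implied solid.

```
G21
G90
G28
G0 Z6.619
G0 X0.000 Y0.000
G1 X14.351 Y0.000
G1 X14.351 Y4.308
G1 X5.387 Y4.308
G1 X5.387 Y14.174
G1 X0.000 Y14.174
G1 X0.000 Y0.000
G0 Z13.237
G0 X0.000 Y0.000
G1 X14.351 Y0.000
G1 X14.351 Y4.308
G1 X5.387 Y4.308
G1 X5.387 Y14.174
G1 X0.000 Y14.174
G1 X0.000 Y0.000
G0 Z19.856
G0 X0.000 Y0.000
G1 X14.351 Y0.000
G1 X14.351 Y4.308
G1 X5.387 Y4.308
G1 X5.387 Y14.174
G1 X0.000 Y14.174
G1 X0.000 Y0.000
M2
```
solid part
  facet normal 0.0000 0.0000 -1.0000
    outer loop
      vertex 14.351 4.308 0.000
      vertex 14.351 0.000 0.000
      vertex 0.000 0.000 0.000
    endloop
  endfacet
  facet normal 0.0000 0.0000 -1.0000
    outer loop
      vertex 5.387 4.308 0.000
      vertex 14.351 4.308 0.000
      vertex 0.000 0.000 0.000
    endloop
  endfacet
  facet normal 0.0000 0.0000 -1.0000
    outer loop
      vertex 5.387 14.174 0.000
      vertex 5.387 4.308 0.000
      vertex 0.000 0.000 0.000
    endloop
  endfacet
  facet normal 0.0000 0.0000 -1.0000
    outer loop
      vertex 0.000 14.174 0.000
      vertex 5.387 14.174 0.000
      vertex 0.000 0.000 0.000
    endloop
  endfacet
  facet normal 0.0000 0.0000 1.0000
    outer loop
      vertex 0.000 0.000 19.856
      vertex 14.351 0.000 19.856
      vertex 14.351 4.308 19.856
    endloop
  endfacet
  facet normal 0.0000 0.0000 1.0000
    outer loop
      vertex 0.000 0.000 19.856
      vertex 14.351 4.308 19.856
      vertex 5.387 4.308 19.856
    endloop
  endfacet
  facet normal 0.0000 0.0000 1.0000
    outer loop
      vertex 0.000 0.000 19.856
      vertex 5.387 4.308 19.856
      vertex 5.387 14.174 19.856
    endloop
  endfacet
  facet normal 0.0000 0.0000 1.0000
    outer loop
      vertex 0.000 0.000 19.856
      vertex 5.387 14.174 19.856
      vertex 0.000 14.174 19.856
    endloop
  endfacet
  facet normal 0.0000 -1.0000 0.0000
    outer loop
      vertex 0.000 0.000 0.000
      vertex 14.351 0.000 0.000
      vertex 14.351 0.000 19.856
    endloop
  endfacet
  facet normal 0.0000 -1.0000 0.0000
    outer loop
      vertex 0.000 0.000 0.000
      vertex 14.351 0.000 19.856
      vertex 0.000 0.000 19.856
    endloop
  endfacet
  facet normal 1.0000 0.0000 0.0000
    outer loop
      vertex 14.351 0.000 0.000
      vertex 14.351 4.308 0.000
      vertex 14.351 4.308 19.856
    endloop
  endfacet
  facet normal 1.0000 0.0000 0.0000
    outer loop
      vertex 14.351 0.000 0.000
      vertex 14.351 4.308 19.856
      vertex 14.351 0.000 19.856
    endloop
  endfacet
  facet normal 0.0000 1.0000 0.0000
    outer loop
      vertex 14.351 4.308 0.000
      vertex 5.387 4.308 0.000
      vertex 5.387 4.308 19.856
    endloop
  endfacet
  facet normal 0.0000 1.0000 0.0000
    outer loop
      vertex 14.351 4.308 0.000
      vertex 5.387 4.308 19.856
      vertex 14.351 4.308 19.856
    endloop
  endfacet
  facet normal 1.0000 0.0000 0.0000
    outer loop
      vertex 5.387 4.308 0.000
      vertex 5.387 14.174 0.000
      vertex 5.387 14.174 19.856
    endloop
  endfacet
  facet normal 1.0000 0.0000 0.0000
    outer loop
      vertex 5.387 4.308 0.000
      vertex 5.387 14.174 19.856
      vertex 5.387 4.308 19.856
    endloop
  endfacet
  facet normal 0.0000 1.0000 0.0000
    outer loop
      vertex 5.387 14.174 0.000
      vertex 0.000 14.174 0.000
      vertex 0.000 14.174 19.856
    endloop
  endfacet
  facet normal 0.0000 1.0000 0.0000
    outer loop
      vertex 5.387 14.174 0.000
      vertex 0.000 14.174 19.856
      vertex 5.387 14.174 19.856
    endloop
  endfacet
  facet normal -1.0000 0.0000 0.0000
    outer loop
      vertex 0.000 14.174 0.000
      vertex 0.000 0.000 0.000
      vertex 0.000 0.000 19.856
    endloop
  endfacet
  facet normal -1.0000 0.0000 0.0000
    outer loop
      vertex 0.000 14.174 0.000
      vertex 0.000 0.000 19.856
      vertex 0.000 14.174 19.856
    endloop
  endfacet
endsolid part

The G0 Z moves step by Δz≈6.619 mm. Every layer's G1 loop is the same polygon, so the solid is a straight extrusion of it from z=0 to z≈19.9. Closing with flat bottom and top caps and triangulating gives 20 facets — an L-shaped prism: outer 14.4 × 14.2 mm, arm thicknesses ≈ 4.31 mm (horizontal) and 5.39 mm (vertical), extruded 19.9 mm in z.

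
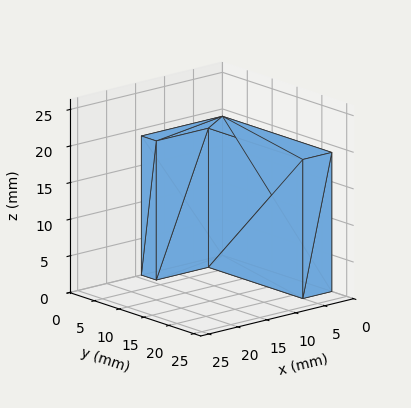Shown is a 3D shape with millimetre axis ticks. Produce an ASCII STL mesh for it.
Reading the render: the shape is an L-shaped prism: outer 14 × 22 mm, arm thicknesses ≈ 3 mm (horizontal) and 5 mm (vertical), extruded 19 mm in z (dimensions read to the nearest mm from the axis ticks). For the STL, each face is triangulated and given an outward normal.

solid part
  facet normal 0.0000 0.0000 -1.0000
    outer loop
      vertex 14.000 3.000 0.000
      vertex 14.000 0.000 0.000
      vertex 0.000 0.000 0.000
    endloop
  endfacet
  facet normal 0.0000 0.0000 -1.0000
    outer loop
      vertex 5.000 3.000 0.000
      vertex 14.000 3.000 0.000
      vertex 0.000 0.000 0.000
    endloop
  endfacet
  facet normal 0.0000 0.0000 -1.0000
    outer loop
      vertex 5.000 22.000 0.000
      vertex 5.000 3.000 0.000
      vertex 0.000 0.000 0.000
    endloop
  endfacet
  facet normal 0.0000 0.0000 -1.0000
    outer loop
      vertex 0.000 22.000 0.000
      vertex 5.000 22.000 0.000
      vertex 0.000 0.000 0.000
    endloop
  endfacet
  facet normal 0.0000 0.0000 1.0000
    outer loop
      vertex 0.000 0.000 19.000
      vertex 14.000 0.000 19.000
      vertex 14.000 3.000 19.000
    endloop
  endfacet
  facet normal 0.0000 0.0000 1.0000
    outer loop
      vertex 0.000 0.000 19.000
      vertex 14.000 3.000 19.000
      vertex 5.000 3.000 19.000
    endloop
  endfacet
  facet normal 0.0000 0.0000 1.0000
    outer loop
      vertex 0.000 0.000 19.000
      vertex 5.000 3.000 19.000
      vertex 5.000 22.000 19.000
    endloop
  endfacet
  facet normal 0.0000 0.0000 1.0000
    outer loop
      vertex 0.000 0.000 19.000
      vertex 5.000 22.000 19.000
      vertex 0.000 22.000 19.000
    endloop
  endfacet
  facet normal 0.0000 -1.0000 0.0000
    outer loop
      vertex 0.000 0.000 0.000
      vertex 14.000 0.000 0.000
      vertex 14.000 0.000 19.000
    endloop
  endfacet
  facet normal 0.0000 -1.0000 0.0000
    outer loop
      vertex 0.000 0.000 0.000
      vertex 14.000 0.000 19.000
      vertex 0.000 0.000 19.000
    endloop
  endfacet
  facet normal 1.0000 0.0000 0.0000
    outer loop
      vertex 14.000 0.000 0.000
      vertex 14.000 3.000 0.000
      vertex 14.000 3.000 19.000
    endloop
  endfacet
  facet normal 1.0000 0.0000 0.0000
    outer loop
      vertex 14.000 0.000 0.000
      vertex 14.000 3.000 19.000
      vertex 14.000 0.000 19.000
    endloop
  endfacet
  facet normal 0.0000 1.0000 0.0000
    outer loop
      vertex 14.000 3.000 0.000
      vertex 5.000 3.000 0.000
      vertex 5.000 3.000 19.000
    endloop
  endfacet
  facet normal 0.0000 1.0000 0.0000
    outer loop
      vertex 14.000 3.000 0.000
      vertex 5.000 3.000 19.000
      vertex 14.000 3.000 19.000
    endloop
  endfacet
  facet normal 1.0000 0.0000 0.0000
    outer loop
      vertex 5.000 3.000 0.000
      vertex 5.000 22.000 0.000
      vertex 5.000 22.000 19.000
    endloop
  endfacet
  facet normal 1.0000 0.0000 0.0000
    outer loop
      vertex 5.000 3.000 0.000
      vertex 5.000 22.000 19.000
      vertex 5.000 3.000 19.000
    endloop
  endfacet
  facet normal 0.0000 1.0000 0.0000
    outer loop
      vertex 5.000 22.000 0.000
      vertex 0.000 22.000 0.000
      vertex 0.000 22.000 19.000
    endloop
  endfacet
  facet normal 0.0000 1.0000 0.0000
    outer loop
      vertex 5.000 22.000 0.000
      vertex 0.000 22.000 19.000
      vertex 5.000 22.000 19.000
    endloop
  endfacet
  facet normal -1.0000 0.0000 0.0000
    outer loop
      vertex 0.000 22.000 0.000
      vertex 0.000 0.000 0.000
      vertex 0.000 0.000 19.000
    endloop
  endfacet
  facet normal -1.0000 0.0000 0.0000
    outer loop
      vertex 0.000 22.000 0.000
      vertex 0.000 0.000 19.000
      vertex 0.000 22.000 19.000
    endloop
  endfacet
endsolid part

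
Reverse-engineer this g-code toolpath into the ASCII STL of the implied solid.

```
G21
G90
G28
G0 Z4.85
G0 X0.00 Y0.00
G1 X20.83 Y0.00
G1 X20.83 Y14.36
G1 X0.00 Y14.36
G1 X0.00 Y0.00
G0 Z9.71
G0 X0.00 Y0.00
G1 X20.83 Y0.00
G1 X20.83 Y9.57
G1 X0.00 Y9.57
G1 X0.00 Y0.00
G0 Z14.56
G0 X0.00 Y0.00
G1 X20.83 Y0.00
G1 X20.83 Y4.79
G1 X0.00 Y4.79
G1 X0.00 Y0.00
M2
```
solid part
  facet normal 0.0000 0.0000 -1.0000
    outer loop
      vertex 20.83 19.14 0.00
      vertex 20.83 0.00 0.00
      vertex 0.00 0.00 0.00
    endloop
  endfacet
  facet normal 0.0000 0.0000 -1.0000
    outer loop
      vertex 0.00 19.14 0.00
      vertex 20.83 19.14 0.00
      vertex 0.00 0.00 0.00
    endloop
  endfacet
  facet normal 0.0000 -1.0000 0.0000
    outer loop
      vertex 0.00 0.00 0.00
      vertex 20.83 0.00 0.00
      vertex 20.83 0.00 19.41
    endloop
  endfacet
  facet normal 0.0000 -1.0000 0.0000
    outer loop
      vertex 0.00 0.00 0.00
      vertex 20.83 0.00 19.41
      vertex 0.00 0.00 19.41
    endloop
  endfacet
  facet normal 0.0000 0.7120 0.7021
    outer loop
      vertex 0.00 0.00 19.41
      vertex 20.83 0.00 19.41
      vertex 20.83 19.14 0.00
    endloop
  endfacet
  facet normal 0.0000 0.7120 0.7021
    outer loop
      vertex 0.00 0.00 19.41
      vertex 20.83 19.14 0.00
      vertex 0.00 19.14 0.00
    endloop
  endfacet
  facet normal -1.0000 0.0000 0.0000
    outer loop
      vertex 0.00 0.00 19.41
      vertex 0.00 19.14 0.00
      vertex 0.00 0.00 0.00
    endloop
  endfacet
  facet normal 1.0000 0.0000 0.0000
    outer loop
      vertex 20.83 0.00 0.00
      vertex 20.83 19.14 0.00
      vertex 20.83 0.00 19.41
    endloop
  endfacet
endsolid part

The G0 Z moves step by Δz≈4.85 mm. The G1 loops shrink linearly with z, so the solid tapers from its base footprint up to z≈19.4. Closing with a flat bottom cap and the tapered top and triangulating gives 8 facets — a wedge (ramp): 20.8 × 19.1 mm base, rising to 19.4 mm along the y=0 edge and sloping linearly to z=0 at y=19.1.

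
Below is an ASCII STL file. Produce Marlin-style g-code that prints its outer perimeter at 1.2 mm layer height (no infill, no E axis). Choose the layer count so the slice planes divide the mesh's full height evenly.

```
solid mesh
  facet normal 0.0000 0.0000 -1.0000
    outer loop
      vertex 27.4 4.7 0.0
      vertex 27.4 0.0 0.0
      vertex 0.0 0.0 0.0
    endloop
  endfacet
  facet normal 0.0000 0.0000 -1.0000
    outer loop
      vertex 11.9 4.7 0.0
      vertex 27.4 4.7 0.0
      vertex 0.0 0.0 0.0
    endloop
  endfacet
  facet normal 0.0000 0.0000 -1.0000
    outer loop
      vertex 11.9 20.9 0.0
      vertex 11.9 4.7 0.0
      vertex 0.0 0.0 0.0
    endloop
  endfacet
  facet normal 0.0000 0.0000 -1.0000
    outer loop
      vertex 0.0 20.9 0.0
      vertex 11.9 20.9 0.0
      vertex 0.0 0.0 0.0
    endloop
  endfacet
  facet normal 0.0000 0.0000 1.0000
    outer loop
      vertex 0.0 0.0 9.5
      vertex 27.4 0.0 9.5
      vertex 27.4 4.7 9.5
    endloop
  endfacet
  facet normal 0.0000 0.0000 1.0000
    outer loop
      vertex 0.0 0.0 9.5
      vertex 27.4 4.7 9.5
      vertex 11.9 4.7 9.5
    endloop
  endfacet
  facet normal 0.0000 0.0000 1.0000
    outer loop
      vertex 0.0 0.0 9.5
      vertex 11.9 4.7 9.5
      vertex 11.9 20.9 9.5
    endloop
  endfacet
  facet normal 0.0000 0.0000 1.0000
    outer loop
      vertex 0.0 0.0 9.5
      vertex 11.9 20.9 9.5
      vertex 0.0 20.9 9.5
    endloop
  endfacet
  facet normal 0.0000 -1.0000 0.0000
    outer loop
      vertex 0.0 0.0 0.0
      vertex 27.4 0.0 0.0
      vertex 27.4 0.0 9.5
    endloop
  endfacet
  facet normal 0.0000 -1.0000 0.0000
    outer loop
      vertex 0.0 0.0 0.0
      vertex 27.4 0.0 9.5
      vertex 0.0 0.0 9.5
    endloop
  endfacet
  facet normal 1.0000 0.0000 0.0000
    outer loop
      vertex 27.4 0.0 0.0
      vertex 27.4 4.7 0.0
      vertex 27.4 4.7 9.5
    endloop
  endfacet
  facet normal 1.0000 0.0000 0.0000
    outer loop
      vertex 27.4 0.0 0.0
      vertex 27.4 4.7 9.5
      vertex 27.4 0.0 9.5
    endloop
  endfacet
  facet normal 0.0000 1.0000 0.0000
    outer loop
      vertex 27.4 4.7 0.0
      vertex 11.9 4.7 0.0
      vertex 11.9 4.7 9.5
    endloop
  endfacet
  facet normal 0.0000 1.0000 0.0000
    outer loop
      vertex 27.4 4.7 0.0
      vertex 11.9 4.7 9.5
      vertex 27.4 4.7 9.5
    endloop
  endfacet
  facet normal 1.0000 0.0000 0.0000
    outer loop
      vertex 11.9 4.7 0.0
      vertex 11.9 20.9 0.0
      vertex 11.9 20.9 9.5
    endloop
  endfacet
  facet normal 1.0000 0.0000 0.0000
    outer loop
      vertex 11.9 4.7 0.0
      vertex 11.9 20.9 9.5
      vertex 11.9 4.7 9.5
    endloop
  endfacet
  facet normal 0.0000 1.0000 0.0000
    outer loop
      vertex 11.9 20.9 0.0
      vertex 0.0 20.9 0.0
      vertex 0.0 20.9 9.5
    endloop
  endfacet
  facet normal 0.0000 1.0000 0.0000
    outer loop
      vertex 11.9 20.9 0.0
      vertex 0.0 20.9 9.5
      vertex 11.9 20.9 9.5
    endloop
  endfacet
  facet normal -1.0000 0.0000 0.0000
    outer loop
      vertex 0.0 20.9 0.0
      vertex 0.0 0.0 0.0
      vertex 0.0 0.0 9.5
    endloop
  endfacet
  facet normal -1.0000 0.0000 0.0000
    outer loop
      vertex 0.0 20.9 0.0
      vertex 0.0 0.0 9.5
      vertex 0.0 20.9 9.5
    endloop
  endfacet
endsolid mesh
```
; perimeter-only toolpath
G21 ; units = mm
G90 ; absolute positioning
G28 ; home
; layer 1
G0 Z1.2
G0 X0.0 Y0.0
G1 X27.4 Y0.0
G1 X27.4 Y4.7
G1 X11.9 Y4.7
G1 X11.9 Y20.9
G1 X0.0 Y20.9
G1 X0.0 Y0.0
; layer 2
G0 Z2.4
G0 X0.0 Y0.0
G1 X27.4 Y0.0
G1 X27.4 Y4.7
G1 X11.9 Y4.7
G1 X11.9 Y20.9
G1 X0.0 Y20.9
G1 X0.0 Y0.0
; layer 3
G0 Z3.6
G0 X0.0 Y0.0
G1 X27.4 Y0.0
G1 X27.4 Y4.7
G1 X11.9 Y4.7
G1 X11.9 Y20.9
G1 X0.0 Y20.9
G1 X0.0 Y0.0
; layer 4
G0 Z4.8
G0 X0.0 Y0.0
G1 X27.4 Y0.0
G1 X27.4 Y4.7
G1 X11.9 Y4.7
G1 X11.9 Y20.9
G1 X0.0 Y20.9
G1 X0.0 Y0.0
; layer 5
G0 Z5.9
G0 X0.0 Y0.0
G1 X27.4 Y0.0
G1 X27.4 Y4.7
G1 X11.9 Y4.7
G1 X11.9 Y20.9
G1 X0.0 Y20.9
G1 X0.0 Y0.0
; layer 6
G0 Z7.1
G0 X0.0 Y0.0
G1 X27.4 Y0.0
G1 X27.4 Y4.7
G1 X11.9 Y4.7
G1 X11.9 Y20.9
G1 X0.0 Y20.9
G1 X0.0 Y0.0
; layer 7
G0 Z8.3
G0 X0.0 Y0.0
G1 X27.4 Y0.0
G1 X27.4 Y4.7
G1 X11.9 Y4.7
G1 X11.9 Y20.9
G1 X0.0 Y20.9
G1 X0.0 Y0.0
; layer 8
G0 Z9.5
G0 X0.0 Y0.0
G1 X27.4 Y0.0
G1 X27.4 Y4.7
G1 X11.9 Y4.7
G1 X11.9 Y20.9
G1 X0.0 Y20.9
G1 X0.0 Y0.0
M2 ; end

The solid is an L-shaped prism: outer 27.4 × 20.9 mm, arm thicknesses ≈ 4.7 mm (horizontal) and 11.9 mm (vertical), extruded 9.5 mm in z. Slicing at Δz = 1.2 mm — 8 equal slices spanning the solid's height, so layer i sits at z = i·h/8 — gives 8 non-empty perimeters. Each is a 6-segment closed polygon; G0 lifts to the layer z and rapids to the start vertex, then G1 traces the edges.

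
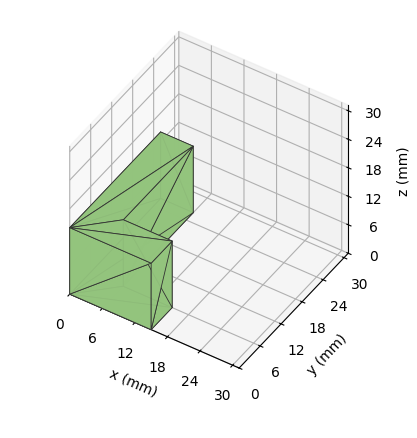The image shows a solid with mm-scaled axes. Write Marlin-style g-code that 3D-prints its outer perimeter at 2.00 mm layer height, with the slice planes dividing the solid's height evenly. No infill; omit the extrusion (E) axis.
Reading the render: the shape is an L-shaped prism: outer 15 × 26 mm, arm thicknesses ≈ 6 mm (horizontal) and 6 mm (vertical), extruded 14 mm in z (dimensions read to the nearest mm from the axis ticks). For the g-code, the solid's height is divided into equal slices at the stated Δz and each level perimeter traced with G1 moves after a G0 lift.

; perimeter-only toolpath
G21 ; units = mm
G90 ; absolute positioning
G28 ; home
; layer 1
G0 Z2.00
G0 X0.00 Y0.00
G1 X15.00 Y0.00
G1 X15.00 Y6.00
G1 X6.00 Y6.00
G1 X6.00 Y26.00
G1 X0.00 Y26.00
G1 X0.00 Y0.00
; layer 2
G0 Z4.00
G0 X0.00 Y0.00
G1 X15.00 Y0.00
G1 X15.00 Y6.00
G1 X6.00 Y6.00
G1 X6.00 Y26.00
G1 X0.00 Y26.00
G1 X0.00 Y0.00
; layer 3
G0 Z6.00
G0 X0.00 Y0.00
G1 X15.00 Y0.00
G1 X15.00 Y6.00
G1 X6.00 Y6.00
G1 X6.00 Y26.00
G1 X0.00 Y26.00
G1 X0.00 Y0.00
; layer 4
G0 Z8.00
G0 X0.00 Y0.00
G1 X15.00 Y0.00
G1 X15.00 Y6.00
G1 X6.00 Y6.00
G1 X6.00 Y26.00
G1 X0.00 Y26.00
G1 X0.00 Y0.00
; layer 5
G0 Z10.00
G0 X0.00 Y0.00
G1 X15.00 Y0.00
G1 X15.00 Y6.00
G1 X6.00 Y6.00
G1 X6.00 Y26.00
G1 X0.00 Y26.00
G1 X0.00 Y0.00
; layer 6
G0 Z12.00
G0 X0.00 Y0.00
G1 X15.00 Y0.00
G1 X15.00 Y6.00
G1 X6.00 Y6.00
G1 X6.00 Y26.00
G1 X0.00 Y26.00
G1 X0.00 Y0.00
; layer 7
G0 Z14.00
G0 X0.00 Y0.00
G1 X15.00 Y0.00
G1 X15.00 Y6.00
G1 X6.00 Y6.00
G1 X6.00 Y26.00
G1 X0.00 Y26.00
G1 X0.00 Y0.00
M2 ; end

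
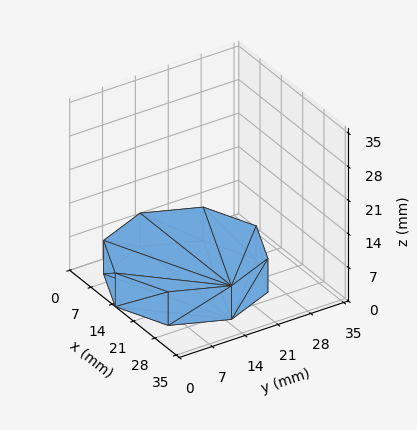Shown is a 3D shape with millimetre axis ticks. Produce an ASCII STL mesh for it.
Reading the render: the shape is a regular 8-sided prism (a cylinder approximated with 8 flat sides), circumscribed radius ≈ 15 mm, height ≈ 7 mm (dimensions read to the nearest mm from the axis ticks). For the STL, each face is triangulated and given an outward normal.

solid part
  facet normal 0.0000 0.0000 -1.0000
    outer loop
      vertex 15.00 30.00 0.00
      vertex 25.61 25.61 0.00
      vertex 30.00 15.00 0.00
    endloop
  endfacet
  facet normal 0.0000 0.0000 -1.0000
    outer loop
      vertex 4.39 25.61 0.00
      vertex 15.00 30.00 0.00
      vertex 30.00 15.00 0.00
    endloop
  endfacet
  facet normal 0.0000 0.0000 -1.0000
    outer loop
      vertex 0.00 15.00 0.00
      vertex 4.39 25.61 0.00
      vertex 30.00 15.00 0.00
    endloop
  endfacet
  facet normal 0.0000 0.0000 -1.0000
    outer loop
      vertex 4.39 4.39 0.00
      vertex 0.00 15.00 0.00
      vertex 30.00 15.00 0.00
    endloop
  endfacet
  facet normal 0.0000 0.0000 -1.0000
    outer loop
      vertex 15.00 0.00 0.00
      vertex 4.39 4.39 0.00
      vertex 30.00 15.00 0.00
    endloop
  endfacet
  facet normal 0.0000 0.0000 -1.0000
    outer loop
      vertex 25.61 4.39 0.00
      vertex 15.00 0.00 0.00
      vertex 30.00 15.00 0.00
    endloop
  endfacet
  facet normal 0.0000 0.0000 1.0000
    outer loop
      vertex 30.00 15.00 7.00
      vertex 25.61 25.61 7.00
      vertex 15.00 30.00 7.00
    endloop
  endfacet
  facet normal 0.0000 0.0000 1.0000
    outer loop
      vertex 30.00 15.00 7.00
      vertex 15.00 30.00 7.00
      vertex 4.39 25.61 7.00
    endloop
  endfacet
  facet normal 0.0000 0.0000 1.0000
    outer loop
      vertex 30.00 15.00 7.00
      vertex 4.39 25.61 7.00
      vertex 0.00 15.00 7.00
    endloop
  endfacet
  facet normal 0.0000 0.0000 1.0000
    outer loop
      vertex 30.00 15.00 7.00
      vertex 0.00 15.00 7.00
      vertex 4.39 4.39 7.00
    endloop
  endfacet
  facet normal 0.0000 0.0000 1.0000
    outer loop
      vertex 30.00 15.00 7.00
      vertex 4.39 4.39 7.00
      vertex 15.00 0.00 7.00
    endloop
  endfacet
  facet normal 0.0000 0.0000 1.0000
    outer loop
      vertex 30.00 15.00 7.00
      vertex 15.00 0.00 7.00
      vertex 25.61 4.39 7.00
    endloop
  endfacet
  facet normal 0.9240 0.3823 0.0000
    outer loop
      vertex 30.00 15.00 0.00
      vertex 25.61 25.61 0.00
      vertex 25.61 25.61 7.00
    endloop
  endfacet
  facet normal 0.9240 0.3823 0.0000
    outer loop
      vertex 30.00 15.00 0.00
      vertex 25.61 25.61 7.00
      vertex 30.00 15.00 7.00
    endloop
  endfacet
  facet normal 0.3823 0.9240 0.0000
    outer loop
      vertex 25.61 25.61 0.00
      vertex 15.00 30.00 0.00
      vertex 15.00 30.00 7.00
    endloop
  endfacet
  facet normal 0.3823 0.9240 0.0000
    outer loop
      vertex 25.61 25.61 0.00
      vertex 15.00 30.00 7.00
      vertex 25.61 25.61 7.00
    endloop
  endfacet
  facet normal -0.3823 0.9240 0.0000
    outer loop
      vertex 15.00 30.00 0.00
      vertex 4.39 25.61 0.00
      vertex 4.39 25.61 7.00
    endloop
  endfacet
  facet normal -0.3823 0.9240 0.0000
    outer loop
      vertex 15.00 30.00 0.00
      vertex 4.39 25.61 7.00
      vertex 15.00 30.00 7.00
    endloop
  endfacet
  facet normal -0.9240 0.3823 0.0000
    outer loop
      vertex 4.39 25.61 0.00
      vertex 0.00 15.00 0.00
      vertex 0.00 15.00 7.00
    endloop
  endfacet
  facet normal -0.9240 0.3823 0.0000
    outer loop
      vertex 4.39 25.61 0.00
      vertex 0.00 15.00 7.00
      vertex 4.39 25.61 7.00
    endloop
  endfacet
  facet normal -0.9240 -0.3823 0.0000
    outer loop
      vertex 0.00 15.00 0.00
      vertex 4.39 4.39 0.00
      vertex 4.39 4.39 7.00
    endloop
  endfacet
  facet normal -0.9240 -0.3823 0.0000
    outer loop
      vertex 0.00 15.00 0.00
      vertex 4.39 4.39 7.00
      vertex 0.00 15.00 7.00
    endloop
  endfacet
  facet normal -0.3823 -0.9240 0.0000
    outer loop
      vertex 4.39 4.39 0.00
      vertex 15.00 0.00 0.00
      vertex 15.00 0.00 7.00
    endloop
  endfacet
  facet normal -0.3823 -0.9240 0.0000
    outer loop
      vertex 4.39 4.39 0.00
      vertex 15.00 0.00 7.00
      vertex 4.39 4.39 7.00
    endloop
  endfacet
  facet normal 0.3823 -0.9240 0.0000
    outer loop
      vertex 15.00 0.00 0.00
      vertex 25.61 4.39 0.00
      vertex 25.61 4.39 7.00
    endloop
  endfacet
  facet normal 0.3823 -0.9240 0.0000
    outer loop
      vertex 15.00 0.00 0.00
      vertex 25.61 4.39 7.00
      vertex 15.00 0.00 7.00
    endloop
  endfacet
  facet normal 0.9240 -0.3823 0.0000
    outer loop
      vertex 25.61 4.39 0.00
      vertex 30.00 15.00 0.00
      vertex 30.00 15.00 7.00
    endloop
  endfacet
  facet normal 0.9240 -0.3823 0.0000
    outer loop
      vertex 25.61 4.39 0.00
      vertex 30.00 15.00 7.00
      vertex 25.61 4.39 7.00
    endloop
  endfacet
endsolid part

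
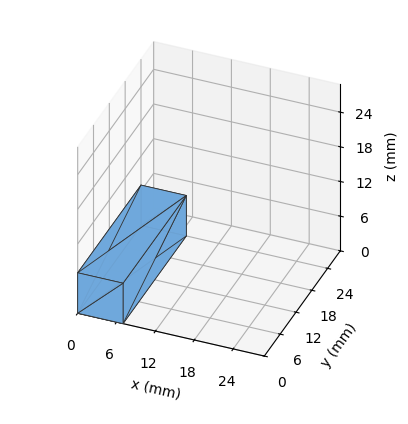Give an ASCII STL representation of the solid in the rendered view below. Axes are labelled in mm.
Reading the render: the shape is a rectangular box, roughly 7 × 24 mm footprint and 7 mm tall (dimensions read to the nearest mm from the axis ticks). For the STL, each face is triangulated and given an outward normal.

solid part
  facet normal 0.0000 0.0000 -1.0000
    outer loop
      vertex 7.000 24.000 0.000
      vertex 7.000 0.000 0.000
      vertex 0.000 0.000 0.000
    endloop
  endfacet
  facet normal 0.0000 0.0000 -1.0000
    outer loop
      vertex 0.000 24.000 0.000
      vertex 7.000 24.000 0.000
      vertex 0.000 0.000 0.000
    endloop
  endfacet
  facet normal 0.0000 0.0000 1.0000
    outer loop
      vertex 0.000 0.000 7.000
      vertex 7.000 0.000 7.000
      vertex 7.000 24.000 7.000
    endloop
  endfacet
  facet normal 0.0000 0.0000 1.0000
    outer loop
      vertex 0.000 0.000 7.000
      vertex 7.000 24.000 7.000
      vertex 0.000 24.000 7.000
    endloop
  endfacet
  facet normal 0.0000 -1.0000 0.0000
    outer loop
      vertex 0.000 0.000 0.000
      vertex 7.000 0.000 0.000
      vertex 7.000 0.000 7.000
    endloop
  endfacet
  facet normal 0.0000 -1.0000 0.0000
    outer loop
      vertex 0.000 0.000 0.000
      vertex 7.000 0.000 7.000
      vertex 0.000 0.000 7.000
    endloop
  endfacet
  facet normal 0.0000 1.0000 0.0000
    outer loop
      vertex 7.000 24.000 7.000
      vertex 7.000 24.000 0.000
      vertex 0.000 24.000 0.000
    endloop
  endfacet
  facet normal 0.0000 1.0000 0.0000
    outer loop
      vertex 0.000 24.000 7.000
      vertex 7.000 24.000 7.000
      vertex 0.000 24.000 0.000
    endloop
  endfacet
  facet normal -1.0000 0.0000 0.0000
    outer loop
      vertex 0.000 24.000 7.000
      vertex 0.000 24.000 0.000
      vertex 0.000 0.000 0.000
    endloop
  endfacet
  facet normal -1.0000 0.0000 0.0000
    outer loop
      vertex 0.000 0.000 7.000
      vertex 0.000 24.000 7.000
      vertex 0.000 0.000 0.000
    endloop
  endfacet
  facet normal 1.0000 0.0000 0.0000
    outer loop
      vertex 7.000 0.000 0.000
      vertex 7.000 24.000 0.000
      vertex 7.000 24.000 7.000
    endloop
  endfacet
  facet normal 1.0000 0.0000 0.0000
    outer loop
      vertex 7.000 0.000 0.000
      vertex 7.000 24.000 7.000
      vertex 7.000 0.000 7.000
    endloop
  endfacet
endsolid part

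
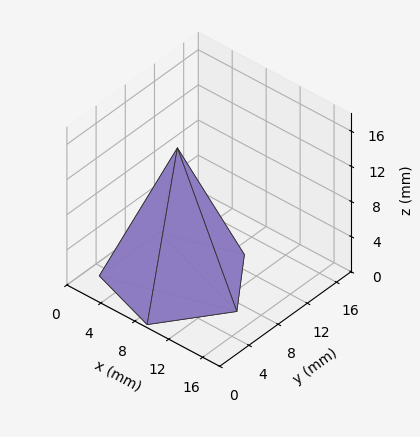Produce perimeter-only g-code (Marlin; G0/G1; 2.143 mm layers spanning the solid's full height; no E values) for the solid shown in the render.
Reading the render: the shape is a regular 5-sided pyramid, base circumscribed radius ≈ 7 mm, apex at z ≈ 15 mm (dimensions read to the nearest mm from the axis ticks). For the g-code, the solid's height is divided into equal slices at the stated Δz and each level perimeter traced with G1 moves after a G0 lift.

; perimeter-only toolpath
G21 ; units = mm
G90 ; absolute positioning
G28 ; home
; layer 1
G0 Z2.143
G0 X13.000 Y7.000
G1 X8.854 Y12.706
G1 X2.146 Y10.526
G1 X2.146 Y3.474
G1 X8.854 Y1.294
G1 X13.000 Y7.000
; layer 2
G0 Z4.286
G0 X12.000 Y7.000
G1 X8.545 Y11.755
G1 X2.955 Y9.939
G1 X2.955 Y4.061
G1 X8.545 Y2.245
G1 X12.000 Y7.000
; layer 3
G0 Z6.429
G0 X11.000 Y7.000
G1 X8.236 Y10.804
G1 X3.764 Y9.351
G1 X3.764 Y4.649
G1 X8.236 Y3.196
G1 X11.000 Y7.000
; layer 4
G0 Z8.571
G0 X10.000 Y7.000
G1 X7.927 Y9.853
G1 X4.573 Y8.763
G1 X4.573 Y5.237
G1 X7.927 Y4.147
G1 X10.000 Y7.000
; layer 5
G0 Z10.714
G0 X9.000 Y7.000
G1 X7.618 Y8.902
G1 X5.382 Y8.175
G1 X5.382 Y5.825
G1 X7.618 Y5.098
G1 X9.000 Y7.000
; layer 6
G0 Z12.857
G0 X8.000 Y7.000
G1 X7.309 Y7.951
G1 X6.191 Y7.588
G1 X6.191 Y6.412
G1 X7.309 Y6.049
G1 X8.000 Y7.000
M2 ; end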